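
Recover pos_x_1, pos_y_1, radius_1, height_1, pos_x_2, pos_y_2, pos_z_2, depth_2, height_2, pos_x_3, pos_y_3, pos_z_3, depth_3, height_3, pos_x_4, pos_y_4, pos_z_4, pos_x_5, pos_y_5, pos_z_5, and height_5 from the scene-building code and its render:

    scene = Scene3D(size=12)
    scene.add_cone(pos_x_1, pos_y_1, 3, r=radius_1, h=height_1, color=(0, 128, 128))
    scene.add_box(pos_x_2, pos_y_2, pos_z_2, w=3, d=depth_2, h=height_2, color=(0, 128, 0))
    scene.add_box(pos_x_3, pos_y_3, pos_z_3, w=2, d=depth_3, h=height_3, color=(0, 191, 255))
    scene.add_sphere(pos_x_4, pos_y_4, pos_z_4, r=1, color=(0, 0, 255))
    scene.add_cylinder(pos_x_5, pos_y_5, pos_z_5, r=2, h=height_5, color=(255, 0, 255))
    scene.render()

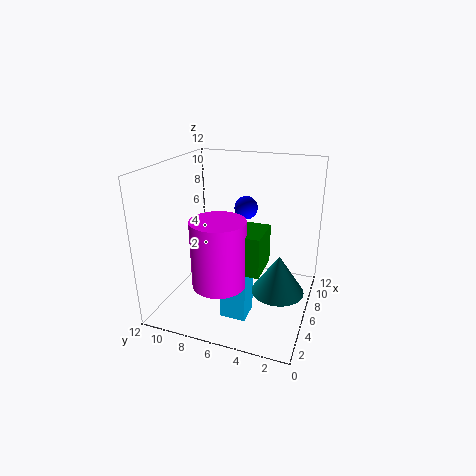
pos_x_1 = 4; pos_y_1 = 2; radius_1 = 2; height_1 = 3; pos_x_2 = 2; pos_y_2 = 3; pos_z_2 = 5; depth_2 = 4; height_2 = 3; pos_x_3 = 2; pos_y_3 = 4; pos_z_3 = 1; depth_3 = 2; height_3 = 4; pos_x_4 = 8; pos_y_4 = 6; pos_z_4 = 8; pos_x_5 = 2; pos_y_5 = 6; pos_z_5 = 4; height_5 = 5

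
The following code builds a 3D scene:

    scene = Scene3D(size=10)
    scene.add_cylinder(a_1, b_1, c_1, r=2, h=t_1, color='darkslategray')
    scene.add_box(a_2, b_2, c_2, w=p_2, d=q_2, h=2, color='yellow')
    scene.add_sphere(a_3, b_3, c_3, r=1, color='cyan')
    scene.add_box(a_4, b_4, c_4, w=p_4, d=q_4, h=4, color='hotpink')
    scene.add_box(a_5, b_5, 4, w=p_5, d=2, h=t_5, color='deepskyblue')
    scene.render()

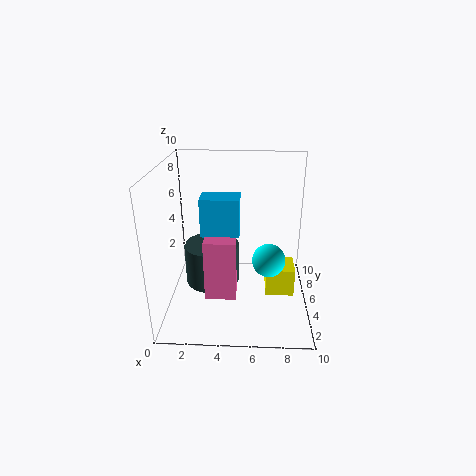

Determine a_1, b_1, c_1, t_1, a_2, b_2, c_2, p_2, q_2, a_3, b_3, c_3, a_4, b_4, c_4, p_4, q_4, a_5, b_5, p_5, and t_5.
a_1 = 3; b_1 = 6; c_1 = 1; t_1 = 3; a_2 = 7; b_2 = 4; c_2 = 1; p_2 = 2; q_2 = 2; a_3 = 7; b_3 = 2; c_3 = 5; a_4 = 3; b_4 = 2; c_4 = 2; p_4 = 2; q_4 = 1; a_5 = 2; b_5 = 7; p_5 = 3; t_5 = 3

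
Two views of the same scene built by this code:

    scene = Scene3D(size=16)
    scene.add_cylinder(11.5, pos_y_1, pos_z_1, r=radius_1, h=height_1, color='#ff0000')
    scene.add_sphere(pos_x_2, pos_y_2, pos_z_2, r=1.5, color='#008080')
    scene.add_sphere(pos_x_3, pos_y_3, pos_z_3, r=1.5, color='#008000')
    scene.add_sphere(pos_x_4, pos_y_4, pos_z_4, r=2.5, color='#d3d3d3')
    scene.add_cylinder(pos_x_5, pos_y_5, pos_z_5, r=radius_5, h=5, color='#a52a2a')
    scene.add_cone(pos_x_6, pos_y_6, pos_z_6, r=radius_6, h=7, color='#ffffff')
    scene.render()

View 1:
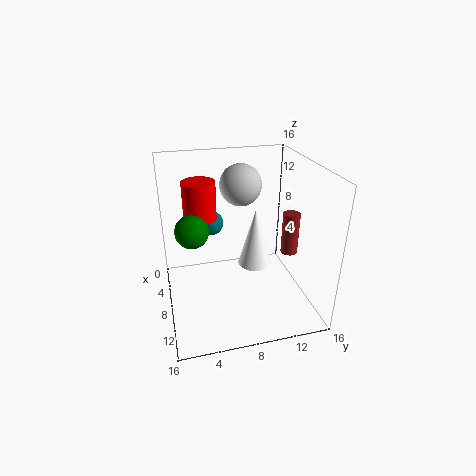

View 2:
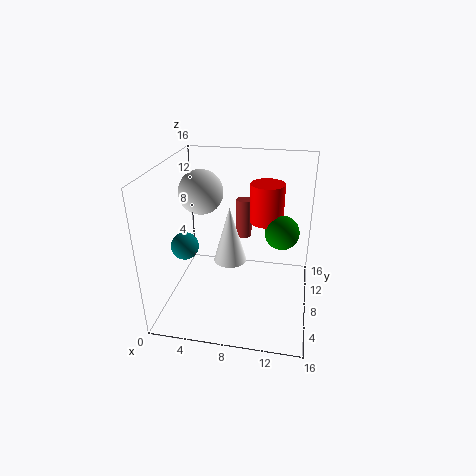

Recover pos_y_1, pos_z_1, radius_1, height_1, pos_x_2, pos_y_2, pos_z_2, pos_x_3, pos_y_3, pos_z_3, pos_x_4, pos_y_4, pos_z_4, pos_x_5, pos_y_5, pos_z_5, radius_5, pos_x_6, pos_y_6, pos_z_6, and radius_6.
pos_y_1 = 3.5
pos_z_1 = 12.5
radius_1 = 1.5
height_1 = 3.5
pos_x_2 = 2.5
pos_y_2 = 6
pos_z_2 = 7.5
pos_x_3 = 13
pos_y_3 = 2.5
pos_z_3 = 12
pos_x_4 = 3.5
pos_y_4 = 9.5
pos_z_4 = 12.5
pos_x_5 = 7.5
pos_y_5 = 14.5
pos_z_5 = 5
radius_5 = 1
pos_x_6 = 6.5
pos_y_6 = 10.5
pos_z_6 = 3.5
radius_6 = 2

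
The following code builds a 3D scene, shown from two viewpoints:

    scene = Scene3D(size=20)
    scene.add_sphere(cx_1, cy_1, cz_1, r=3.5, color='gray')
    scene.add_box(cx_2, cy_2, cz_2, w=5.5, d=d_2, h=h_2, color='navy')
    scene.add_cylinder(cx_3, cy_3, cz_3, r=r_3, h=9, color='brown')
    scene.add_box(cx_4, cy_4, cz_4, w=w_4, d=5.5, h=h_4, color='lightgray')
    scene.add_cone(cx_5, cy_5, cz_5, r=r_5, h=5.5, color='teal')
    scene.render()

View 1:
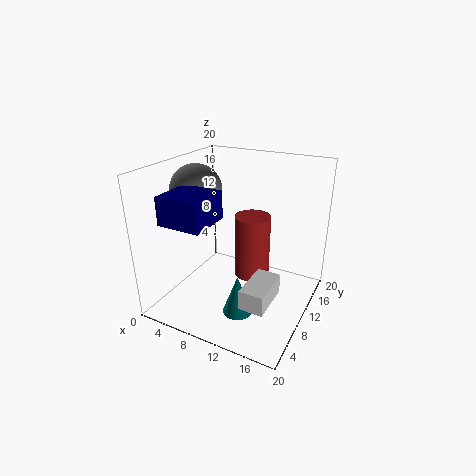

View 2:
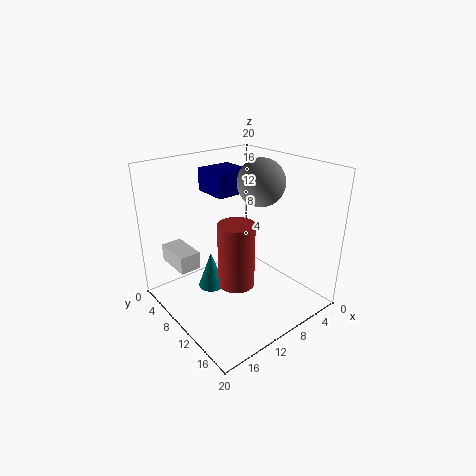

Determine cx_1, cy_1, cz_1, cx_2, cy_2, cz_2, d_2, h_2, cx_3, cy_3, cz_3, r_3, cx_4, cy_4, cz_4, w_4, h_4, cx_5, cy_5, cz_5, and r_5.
cx_1 = 4.5; cy_1 = 8.5; cz_1 = 16.5; cx_2 = 4.5; cy_2 = 0.5; cz_2 = 14.5; d_2 = 5.5; h_2 = 3.5; cx_3 = 11.5; cy_3 = 11.5; cz_3 = 4; r_3 = 2.5; cx_4 = 14.5; cy_4 = 1.5; cz_4 = 5.5; w_4 = 3; h_4 = 2.5; cx_5 = 12; cy_5 = 6; cz_5 = 1; r_5 = 2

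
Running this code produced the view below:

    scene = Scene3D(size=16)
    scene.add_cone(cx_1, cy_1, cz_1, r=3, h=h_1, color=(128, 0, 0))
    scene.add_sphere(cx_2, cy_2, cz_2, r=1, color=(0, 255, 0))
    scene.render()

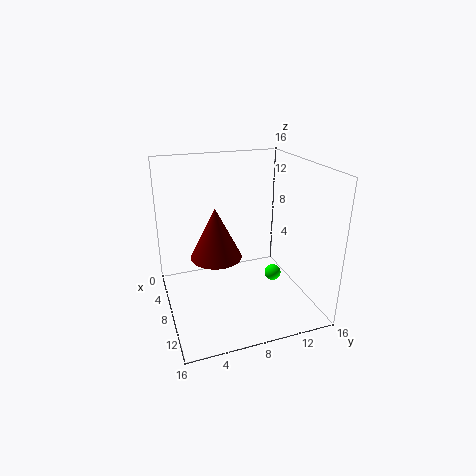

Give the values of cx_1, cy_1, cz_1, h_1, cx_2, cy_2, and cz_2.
cx_1 = 6
cy_1 = 6
cz_1 = 5
h_1 = 6
cx_2 = 7
cy_2 = 13
cz_2 = 2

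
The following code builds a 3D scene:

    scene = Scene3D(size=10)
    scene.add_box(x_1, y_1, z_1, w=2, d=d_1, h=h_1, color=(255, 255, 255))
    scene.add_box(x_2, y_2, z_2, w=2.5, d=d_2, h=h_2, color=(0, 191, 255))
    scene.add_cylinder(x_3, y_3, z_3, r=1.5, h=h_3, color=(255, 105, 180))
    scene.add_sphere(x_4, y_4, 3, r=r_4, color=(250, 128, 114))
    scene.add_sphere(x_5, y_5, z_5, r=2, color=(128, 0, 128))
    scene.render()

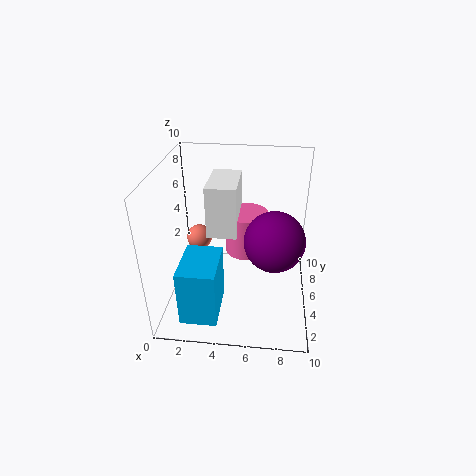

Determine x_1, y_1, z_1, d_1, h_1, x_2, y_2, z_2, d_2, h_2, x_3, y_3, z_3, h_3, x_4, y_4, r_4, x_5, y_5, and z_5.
x_1 = 3; y_1 = 4; z_1 = 5.5; d_1 = 3.5; h_1 = 3.5; x_2 = 1.5; y_2 = 1; z_2 = 0.5; d_2 = 3.5; h_2 = 4; x_3 = 5.5; y_3 = 6; z_3 = 3.5; h_3 = 3; x_4 = 1.5; y_4 = 8; r_4 = 1; x_5 = 7.5; y_5 = 4; z_5 = 5.5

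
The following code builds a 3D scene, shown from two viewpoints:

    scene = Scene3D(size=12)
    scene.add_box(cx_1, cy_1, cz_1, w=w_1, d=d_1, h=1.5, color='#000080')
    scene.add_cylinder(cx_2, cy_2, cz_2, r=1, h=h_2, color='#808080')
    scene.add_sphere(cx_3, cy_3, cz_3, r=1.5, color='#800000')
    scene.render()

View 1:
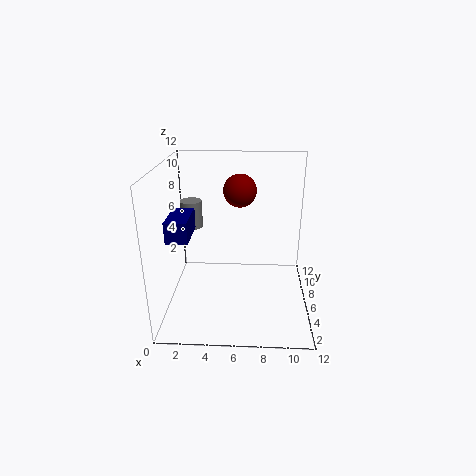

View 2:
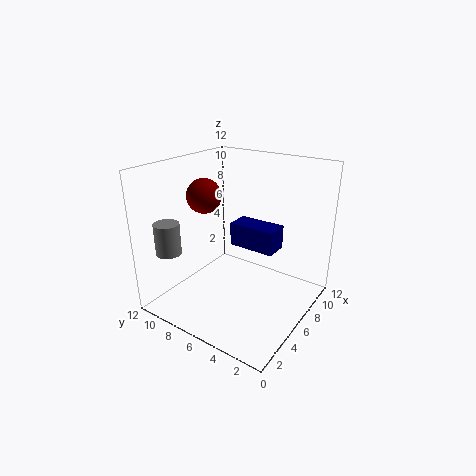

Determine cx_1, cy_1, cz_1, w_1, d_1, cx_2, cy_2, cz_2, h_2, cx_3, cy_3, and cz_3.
cx_1 = 1.5, cy_1 = 0.5, cz_1 = 8, w_1 = 1.5, d_1 = 3, cx_2 = 1.5, cy_2 = 9.5, cz_2 = 5.5, h_2 = 2.5, cx_3 = 6, cy_3 = 9.5, cz_3 = 9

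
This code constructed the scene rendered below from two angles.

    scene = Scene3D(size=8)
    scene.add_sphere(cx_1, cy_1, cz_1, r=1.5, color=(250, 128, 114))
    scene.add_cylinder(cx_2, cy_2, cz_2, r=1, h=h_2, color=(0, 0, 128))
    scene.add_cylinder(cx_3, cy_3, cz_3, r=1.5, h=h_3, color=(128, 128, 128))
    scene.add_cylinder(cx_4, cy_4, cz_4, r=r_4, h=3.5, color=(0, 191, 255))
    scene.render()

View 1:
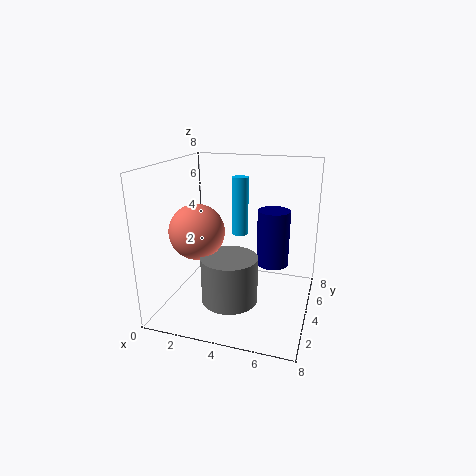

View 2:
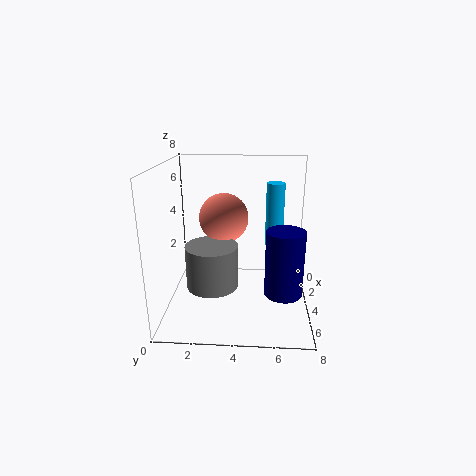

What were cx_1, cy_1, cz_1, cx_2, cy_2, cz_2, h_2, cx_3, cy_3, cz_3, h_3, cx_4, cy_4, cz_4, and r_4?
cx_1 = 2
cy_1 = 3
cz_1 = 4.5
cx_2 = 5.5
cy_2 = 6.5
cz_2 = 1.5
h_2 = 3.5
cx_3 = 4
cy_3 = 2.5
cz_3 = 1
h_3 = 2.5
cx_4 = 3.5
cy_4 = 6
cz_4 = 3.5
r_4 = 0.5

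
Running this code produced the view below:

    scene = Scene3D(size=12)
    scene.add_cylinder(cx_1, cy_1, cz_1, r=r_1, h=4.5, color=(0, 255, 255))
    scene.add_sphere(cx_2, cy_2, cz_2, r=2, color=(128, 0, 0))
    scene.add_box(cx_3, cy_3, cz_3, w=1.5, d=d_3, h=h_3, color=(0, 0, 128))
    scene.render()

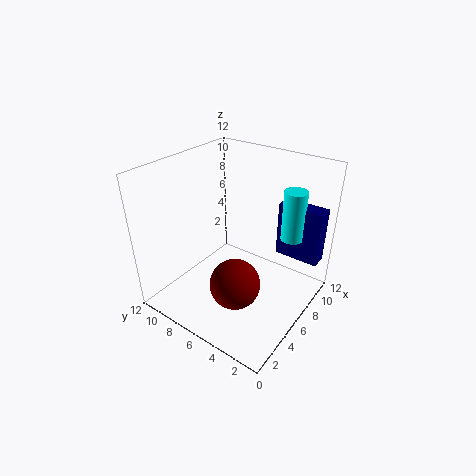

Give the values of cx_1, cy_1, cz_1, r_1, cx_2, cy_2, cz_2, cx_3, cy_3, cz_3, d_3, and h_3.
cx_1 = 10; cy_1 = 3; cz_1 = 5; r_1 = 1; cx_2 = 3.5; cy_2 = 4.5; cz_2 = 3.5; cx_3 = 10; cy_3 = 0.5; cz_3 = 3; d_3 = 4; h_3 = 5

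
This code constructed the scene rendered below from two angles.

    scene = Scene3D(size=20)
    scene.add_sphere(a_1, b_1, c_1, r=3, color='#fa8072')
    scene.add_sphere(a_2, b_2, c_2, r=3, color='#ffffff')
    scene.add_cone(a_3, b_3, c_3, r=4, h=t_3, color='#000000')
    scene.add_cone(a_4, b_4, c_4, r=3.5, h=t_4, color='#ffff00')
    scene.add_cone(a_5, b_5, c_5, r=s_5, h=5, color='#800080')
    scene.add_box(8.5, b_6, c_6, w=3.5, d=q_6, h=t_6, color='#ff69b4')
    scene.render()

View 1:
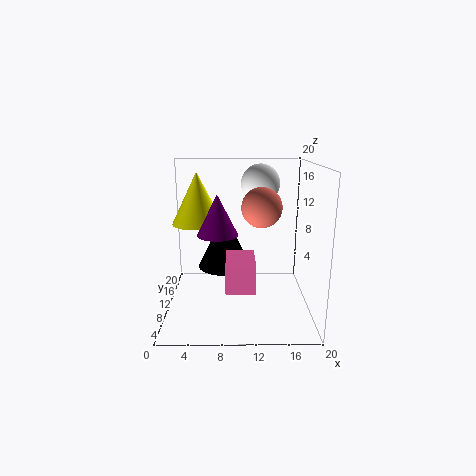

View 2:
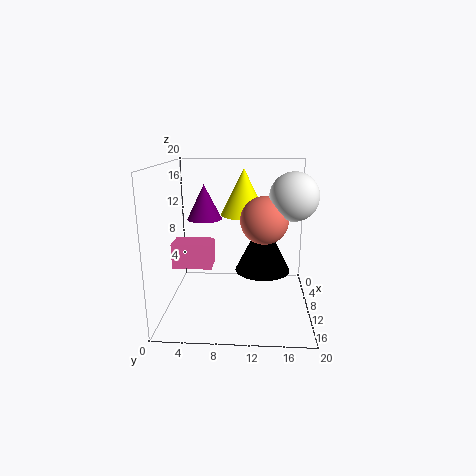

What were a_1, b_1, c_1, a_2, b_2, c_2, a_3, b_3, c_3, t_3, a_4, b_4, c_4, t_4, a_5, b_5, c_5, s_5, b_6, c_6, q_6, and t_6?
a_1 = 13.5; b_1 = 13.5; c_1 = 13.5; a_2 = 13.5; b_2 = 17; c_2 = 16.5; a_3 = 8; b_3 = 13.5; c_3 = 4.5; t_3 = 8; a_4 = 4.5; b_4 = 10.5; c_4 = 12; t_4 = 7; a_5 = 7.5; b_5 = 5; c_5 = 12; s_5 = 2.5; b_6 = 1; c_6 = 6; q_6 = 5.5; t_6 = 3.5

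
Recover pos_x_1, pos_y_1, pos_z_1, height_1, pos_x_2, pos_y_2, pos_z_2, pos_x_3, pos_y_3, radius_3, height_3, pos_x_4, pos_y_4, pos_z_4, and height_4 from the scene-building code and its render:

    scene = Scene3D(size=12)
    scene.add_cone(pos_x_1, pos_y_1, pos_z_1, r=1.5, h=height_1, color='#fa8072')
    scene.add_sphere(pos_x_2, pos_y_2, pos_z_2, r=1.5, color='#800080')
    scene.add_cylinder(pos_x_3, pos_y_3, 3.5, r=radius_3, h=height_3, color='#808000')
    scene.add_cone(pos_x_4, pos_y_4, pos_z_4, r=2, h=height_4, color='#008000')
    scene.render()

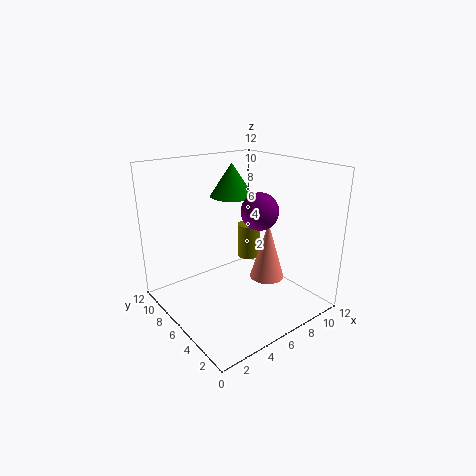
pos_x_1 = 8.5
pos_y_1 = 5
pos_z_1 = 2
height_1 = 5
pos_x_2 = 7
pos_y_2 = 4.5
pos_z_2 = 8.5
pos_x_3 = 8
pos_y_3 = 7
radius_3 = 1
height_3 = 3
pos_x_4 = 8
pos_y_4 = 9.5
pos_z_4 = 8.5
height_4 = 3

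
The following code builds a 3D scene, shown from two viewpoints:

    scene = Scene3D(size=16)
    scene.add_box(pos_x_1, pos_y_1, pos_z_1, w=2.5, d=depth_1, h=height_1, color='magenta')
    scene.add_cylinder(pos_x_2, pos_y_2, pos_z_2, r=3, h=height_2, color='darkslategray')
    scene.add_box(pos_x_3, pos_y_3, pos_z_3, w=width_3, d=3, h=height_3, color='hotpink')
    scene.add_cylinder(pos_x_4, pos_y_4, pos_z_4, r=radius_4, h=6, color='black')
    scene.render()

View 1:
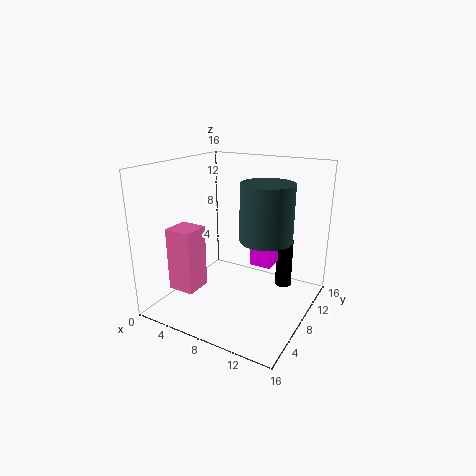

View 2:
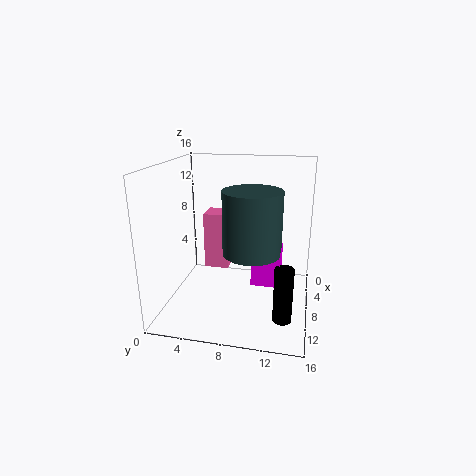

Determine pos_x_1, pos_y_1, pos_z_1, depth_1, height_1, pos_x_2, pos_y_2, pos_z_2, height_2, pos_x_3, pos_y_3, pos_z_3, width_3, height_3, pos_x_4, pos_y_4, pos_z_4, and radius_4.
pos_x_1 = 8.5, pos_y_1 = 10, pos_z_1 = 4, depth_1 = 3, height_1 = 4, pos_x_2 = 10.5, pos_y_2 = 10, pos_z_2 = 7.5, height_2 = 6.5, pos_x_3 = 2, pos_y_3 = 3, pos_z_3 = 2.5, width_3 = 3, height_3 = 7, pos_x_4 = 11.5, pos_y_4 = 13.5, pos_z_4 = 0.5, radius_4 = 1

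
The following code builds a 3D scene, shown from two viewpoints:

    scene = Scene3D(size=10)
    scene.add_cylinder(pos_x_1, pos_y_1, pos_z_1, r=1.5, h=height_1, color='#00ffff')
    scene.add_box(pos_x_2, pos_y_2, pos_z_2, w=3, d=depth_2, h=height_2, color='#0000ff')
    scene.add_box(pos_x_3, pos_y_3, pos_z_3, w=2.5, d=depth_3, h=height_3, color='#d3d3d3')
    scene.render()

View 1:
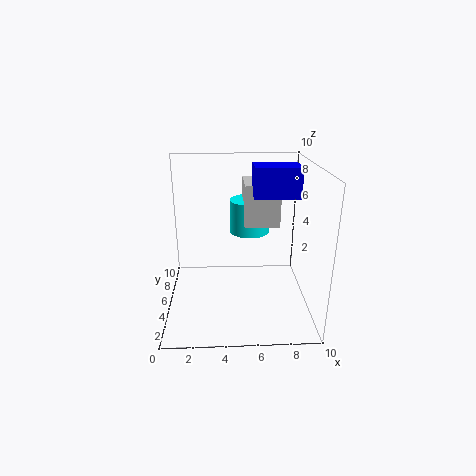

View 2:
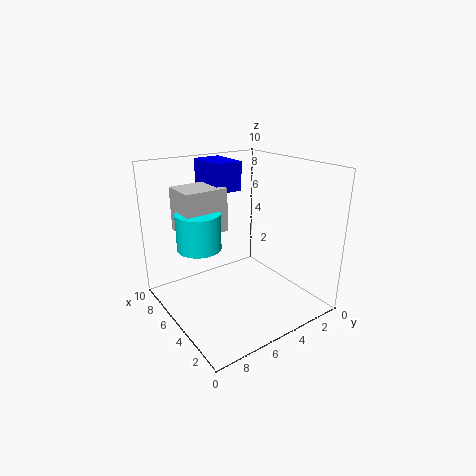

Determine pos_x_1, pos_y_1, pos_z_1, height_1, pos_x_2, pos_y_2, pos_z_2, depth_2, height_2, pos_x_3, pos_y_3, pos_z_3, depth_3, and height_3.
pos_x_1 = 6, pos_y_1 = 7.5, pos_z_1 = 4.5, height_1 = 2.5, pos_x_2 = 6, pos_y_2 = 4, pos_z_2 = 8, depth_2 = 2, height_2 = 2, pos_x_3 = 5.5, pos_y_3 = 5.5, pos_z_3 = 5.5, depth_3 = 3, height_3 = 3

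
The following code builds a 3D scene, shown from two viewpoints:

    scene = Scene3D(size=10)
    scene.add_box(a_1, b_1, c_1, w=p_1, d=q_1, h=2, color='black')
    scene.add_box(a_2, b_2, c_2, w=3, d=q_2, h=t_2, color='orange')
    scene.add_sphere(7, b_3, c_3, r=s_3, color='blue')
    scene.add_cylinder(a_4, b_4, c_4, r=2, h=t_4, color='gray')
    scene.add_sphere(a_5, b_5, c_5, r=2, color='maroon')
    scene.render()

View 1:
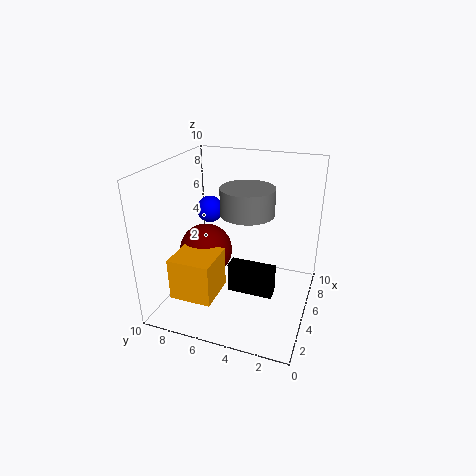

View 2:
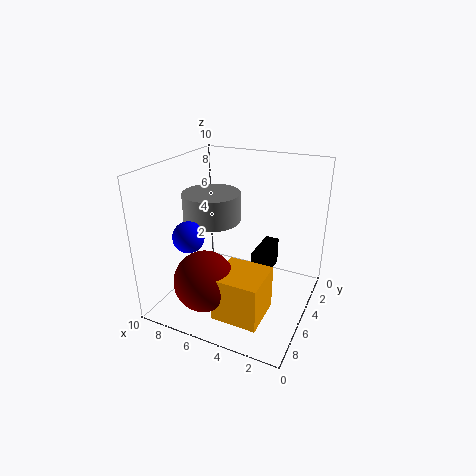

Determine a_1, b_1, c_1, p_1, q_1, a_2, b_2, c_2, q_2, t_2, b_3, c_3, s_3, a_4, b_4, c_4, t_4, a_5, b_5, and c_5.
a_1 = 3, b_1 = 2, c_1 = 2, p_1 = 1, q_1 = 3, a_2 = 2, b_2 = 6, c_2 = 1, q_2 = 3, t_2 = 3, b_3 = 8, c_3 = 6, s_3 = 1, a_4 = 7, b_4 = 5, c_4 = 6, t_4 = 2, a_5 = 6, b_5 = 8, c_5 = 3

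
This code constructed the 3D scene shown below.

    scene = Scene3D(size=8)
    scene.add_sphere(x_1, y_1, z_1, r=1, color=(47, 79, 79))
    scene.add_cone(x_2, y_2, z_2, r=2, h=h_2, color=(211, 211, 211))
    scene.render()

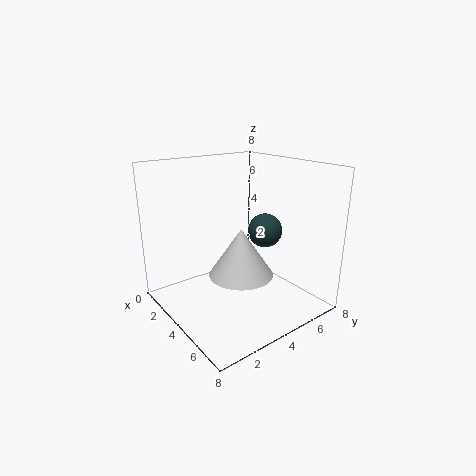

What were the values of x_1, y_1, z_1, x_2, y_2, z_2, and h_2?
x_1 = 4; y_1 = 6; z_1 = 4; x_2 = 3; y_2 = 5; z_2 = 1; h_2 = 3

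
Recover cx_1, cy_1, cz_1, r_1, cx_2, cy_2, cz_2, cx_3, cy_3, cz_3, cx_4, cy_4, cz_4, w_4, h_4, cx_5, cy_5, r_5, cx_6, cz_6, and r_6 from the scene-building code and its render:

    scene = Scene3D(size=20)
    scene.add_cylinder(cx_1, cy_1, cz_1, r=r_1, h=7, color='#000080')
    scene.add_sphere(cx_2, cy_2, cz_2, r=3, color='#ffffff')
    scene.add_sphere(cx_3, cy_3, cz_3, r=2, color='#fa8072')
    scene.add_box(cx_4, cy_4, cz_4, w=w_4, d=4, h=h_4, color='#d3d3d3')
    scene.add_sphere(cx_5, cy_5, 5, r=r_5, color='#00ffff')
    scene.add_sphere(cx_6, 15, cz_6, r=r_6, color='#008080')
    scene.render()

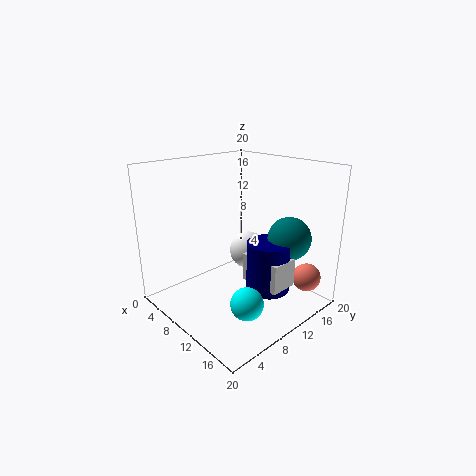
cx_1 = 14
cy_1 = 12
cz_1 = 3
r_1 = 3
cx_2 = 6
cy_2 = 16
cz_2 = 5
cx_3 = 17
cy_3 = 17
cz_3 = 4
cx_4 = 11
cy_4 = 10
cz_4 = 4
w_4 = 6
h_4 = 4
cx_5 = 17
cy_5 = 5
r_5 = 2
cx_6 = 15
cz_6 = 10
r_6 = 3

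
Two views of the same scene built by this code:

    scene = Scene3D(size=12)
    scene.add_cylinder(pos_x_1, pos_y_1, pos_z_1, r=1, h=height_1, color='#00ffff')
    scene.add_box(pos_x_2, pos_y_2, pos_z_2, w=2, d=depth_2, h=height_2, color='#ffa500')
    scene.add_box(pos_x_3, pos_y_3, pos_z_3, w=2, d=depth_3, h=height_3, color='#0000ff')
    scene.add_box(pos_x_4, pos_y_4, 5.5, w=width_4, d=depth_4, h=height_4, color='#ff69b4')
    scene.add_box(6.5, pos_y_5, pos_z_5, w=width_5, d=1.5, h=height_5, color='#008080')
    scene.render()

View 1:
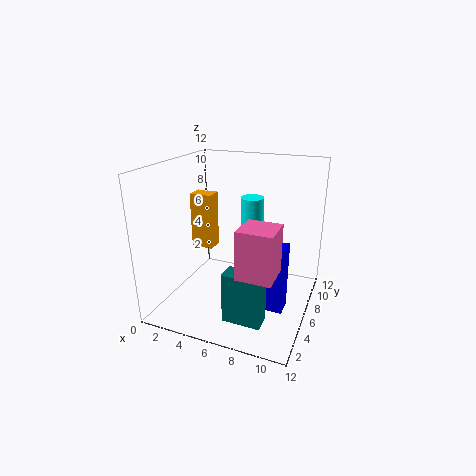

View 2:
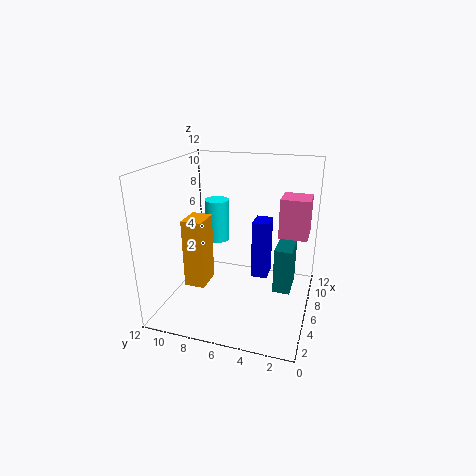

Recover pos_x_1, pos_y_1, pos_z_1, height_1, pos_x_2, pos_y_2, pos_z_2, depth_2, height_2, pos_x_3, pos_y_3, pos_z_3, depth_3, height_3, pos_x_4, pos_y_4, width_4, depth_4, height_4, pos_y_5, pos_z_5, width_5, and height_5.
pos_x_1 = 6.5, pos_y_1 = 8, pos_z_1 = 5.5, height_1 = 3.5, pos_x_2 = 1, pos_y_2 = 7, pos_z_2 = 4, depth_2 = 1.5, height_2 = 5, pos_x_3 = 8.5, pos_y_3 = 4, pos_z_3 = 1, depth_3 = 1.5, height_3 = 5.5, pos_x_4 = 8, pos_y_4 = 0.5, width_4 = 2.5, depth_4 = 2.5, height_4 = 3.5, pos_y_5 = 1.5, pos_z_5 = 1, width_5 = 3, height_5 = 4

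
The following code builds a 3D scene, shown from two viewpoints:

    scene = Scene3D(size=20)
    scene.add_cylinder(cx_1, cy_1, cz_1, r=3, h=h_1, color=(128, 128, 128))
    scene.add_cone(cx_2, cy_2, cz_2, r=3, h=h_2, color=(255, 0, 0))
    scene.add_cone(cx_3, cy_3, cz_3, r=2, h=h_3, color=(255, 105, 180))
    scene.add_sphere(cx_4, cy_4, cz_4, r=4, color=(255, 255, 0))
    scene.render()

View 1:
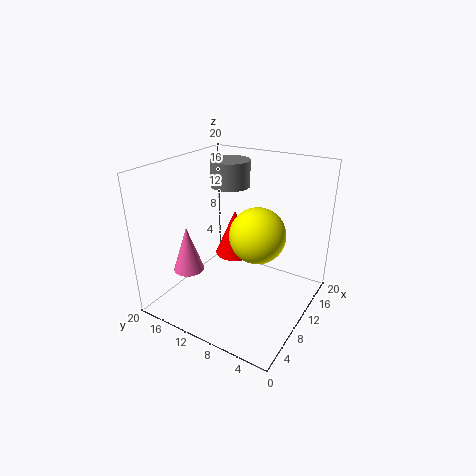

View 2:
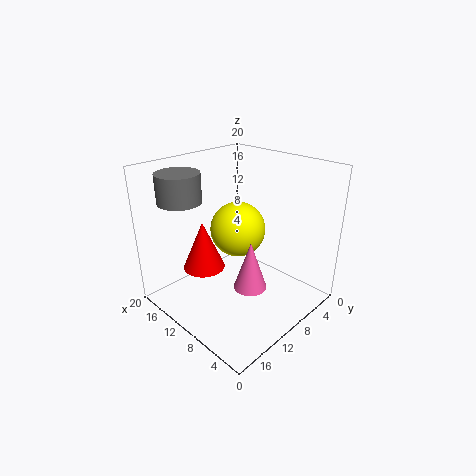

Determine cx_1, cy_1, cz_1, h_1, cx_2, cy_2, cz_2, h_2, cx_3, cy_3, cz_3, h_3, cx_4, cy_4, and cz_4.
cx_1 = 16, cy_1 = 15, cz_1 = 15, h_1 = 4, cx_2 = 14, cy_2 = 13, cz_2 = 5, h_2 = 7, cx_3 = 4, cy_3 = 14, cz_3 = 7, h_3 = 6, cx_4 = 12, cy_4 = 8, cz_4 = 10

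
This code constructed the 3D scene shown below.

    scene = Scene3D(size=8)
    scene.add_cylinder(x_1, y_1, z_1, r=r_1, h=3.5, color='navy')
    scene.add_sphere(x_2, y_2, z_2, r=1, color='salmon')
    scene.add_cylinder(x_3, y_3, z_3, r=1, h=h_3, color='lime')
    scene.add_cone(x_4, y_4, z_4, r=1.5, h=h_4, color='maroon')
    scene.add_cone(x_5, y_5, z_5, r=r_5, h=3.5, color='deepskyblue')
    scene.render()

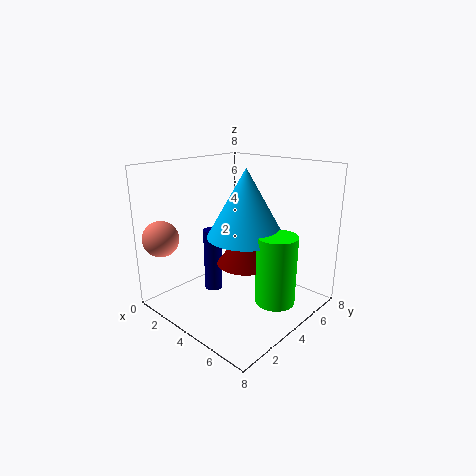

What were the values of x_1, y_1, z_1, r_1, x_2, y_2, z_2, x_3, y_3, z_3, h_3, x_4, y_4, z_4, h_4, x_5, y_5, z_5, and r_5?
x_1 = 3; y_1 = 3; z_1 = 1; r_1 = 0.5; x_2 = 1; y_2 = 1; z_2 = 4; x_3 = 7; y_3 = 3.5; z_3 = 1.5; h_3 = 3.5; x_4 = 5; y_4 = 3.5; z_4 = 3; h_4 = 2; x_5 = 5; y_5 = 3.5; z_5 = 4.5; r_5 = 2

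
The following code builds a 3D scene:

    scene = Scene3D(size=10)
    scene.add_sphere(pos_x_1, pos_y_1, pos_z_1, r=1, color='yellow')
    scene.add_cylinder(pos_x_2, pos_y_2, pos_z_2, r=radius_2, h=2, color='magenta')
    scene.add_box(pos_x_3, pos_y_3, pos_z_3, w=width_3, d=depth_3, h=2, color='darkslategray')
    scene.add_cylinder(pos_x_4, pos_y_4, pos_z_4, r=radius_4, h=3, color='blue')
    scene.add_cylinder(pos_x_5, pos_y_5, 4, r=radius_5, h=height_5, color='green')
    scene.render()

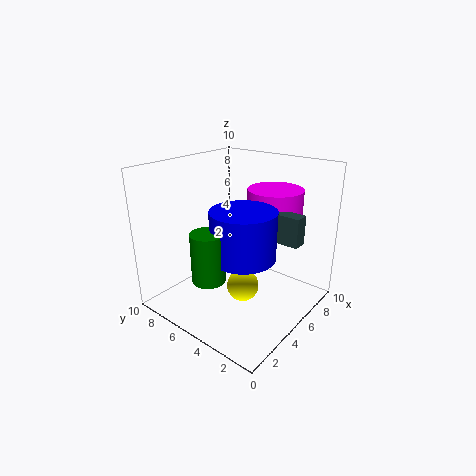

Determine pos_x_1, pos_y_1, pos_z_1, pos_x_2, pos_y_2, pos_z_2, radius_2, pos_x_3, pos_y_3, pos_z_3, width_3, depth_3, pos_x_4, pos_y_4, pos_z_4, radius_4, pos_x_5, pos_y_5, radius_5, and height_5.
pos_x_1 = 3; pos_y_1 = 3; pos_z_1 = 3; pos_x_2 = 8; pos_y_2 = 4; pos_z_2 = 6; radius_2 = 2; pos_x_3 = 6; pos_y_3 = 1; pos_z_3 = 5; width_3 = 1; depth_3 = 3; pos_x_4 = 3; pos_y_4 = 3; pos_z_4 = 5; radius_4 = 2; pos_x_5 = 1; pos_y_5 = 4; radius_5 = 1; height_5 = 3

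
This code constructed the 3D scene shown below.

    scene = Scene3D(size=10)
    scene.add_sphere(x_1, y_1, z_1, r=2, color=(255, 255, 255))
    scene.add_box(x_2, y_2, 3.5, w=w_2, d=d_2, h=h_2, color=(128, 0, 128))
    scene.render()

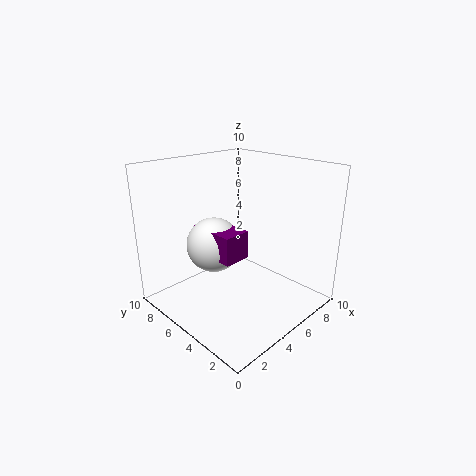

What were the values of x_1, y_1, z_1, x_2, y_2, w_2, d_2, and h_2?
x_1 = 4.5
y_1 = 7
z_1 = 4
x_2 = 3.5
y_2 = 4.5
w_2 = 2
d_2 = 3.5
h_2 = 2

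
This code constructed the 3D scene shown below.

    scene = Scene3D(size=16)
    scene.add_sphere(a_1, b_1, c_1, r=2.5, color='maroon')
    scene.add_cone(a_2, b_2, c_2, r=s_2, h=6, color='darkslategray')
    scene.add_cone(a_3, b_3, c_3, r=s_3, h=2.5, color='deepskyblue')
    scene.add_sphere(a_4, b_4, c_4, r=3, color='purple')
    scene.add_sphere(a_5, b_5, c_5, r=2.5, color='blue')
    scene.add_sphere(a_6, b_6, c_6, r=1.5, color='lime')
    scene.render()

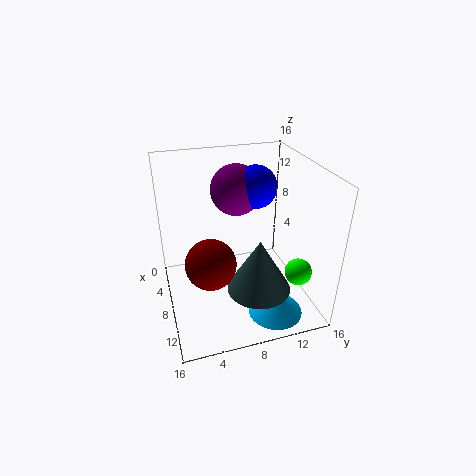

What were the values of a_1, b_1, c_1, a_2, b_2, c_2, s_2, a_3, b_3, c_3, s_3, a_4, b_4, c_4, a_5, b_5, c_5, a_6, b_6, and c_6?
a_1 = 12
b_1 = 4
c_1 = 8
a_2 = 11
b_2 = 9.5
c_2 = 3
s_2 = 3.5
a_3 = 12.5
b_3 = 11
c_3 = 0.5
s_3 = 3
a_4 = 4
b_4 = 9
c_4 = 12
a_5 = 5
b_5 = 11
c_5 = 12.5
a_6 = 11.5
b_6 = 14
c_6 = 4.5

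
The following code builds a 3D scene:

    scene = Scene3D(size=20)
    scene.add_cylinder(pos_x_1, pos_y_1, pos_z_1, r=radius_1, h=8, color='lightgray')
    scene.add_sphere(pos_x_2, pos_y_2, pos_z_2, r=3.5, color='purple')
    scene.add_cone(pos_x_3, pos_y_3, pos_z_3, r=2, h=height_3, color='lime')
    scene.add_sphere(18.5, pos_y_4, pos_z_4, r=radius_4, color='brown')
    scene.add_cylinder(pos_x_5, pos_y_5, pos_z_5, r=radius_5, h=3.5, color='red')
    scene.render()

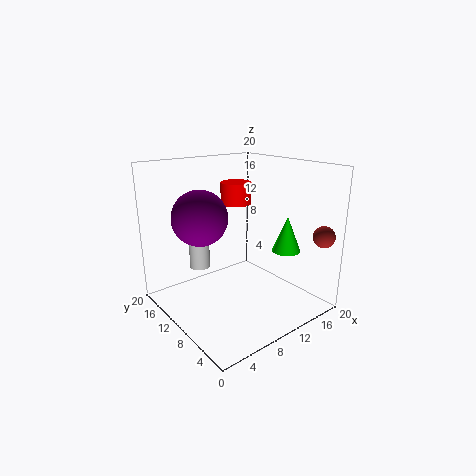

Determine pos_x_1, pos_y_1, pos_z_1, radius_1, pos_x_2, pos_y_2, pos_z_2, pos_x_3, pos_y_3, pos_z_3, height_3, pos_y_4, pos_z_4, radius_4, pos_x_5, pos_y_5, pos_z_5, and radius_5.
pos_x_1 = 7, pos_y_1 = 15.5, pos_z_1 = 4.5, radius_1 = 1.5, pos_x_2 = 4, pos_y_2 = 10, pos_z_2 = 14, pos_x_3 = 15.5, pos_y_3 = 6, pos_z_3 = 8, height_3 = 5, pos_y_4 = 2, pos_z_4 = 10.5, radius_4 = 1.5, pos_x_5 = 15.5, pos_y_5 = 17.5, pos_z_5 = 12.5, radius_5 = 2.5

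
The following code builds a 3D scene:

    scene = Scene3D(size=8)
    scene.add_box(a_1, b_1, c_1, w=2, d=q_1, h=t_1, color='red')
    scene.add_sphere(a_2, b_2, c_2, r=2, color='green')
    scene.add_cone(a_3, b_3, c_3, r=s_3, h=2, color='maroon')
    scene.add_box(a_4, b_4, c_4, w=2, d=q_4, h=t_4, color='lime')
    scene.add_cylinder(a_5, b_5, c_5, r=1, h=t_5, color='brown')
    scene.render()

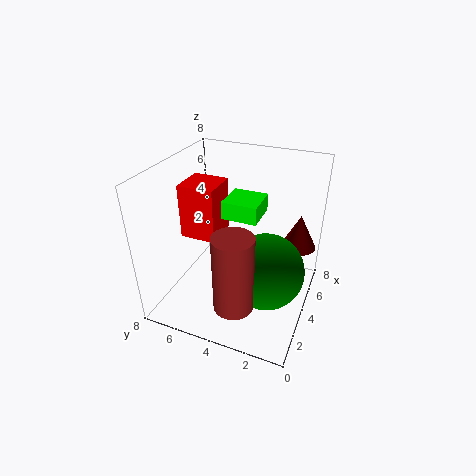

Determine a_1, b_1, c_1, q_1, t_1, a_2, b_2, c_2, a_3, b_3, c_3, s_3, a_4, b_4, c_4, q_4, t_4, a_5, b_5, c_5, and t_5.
a_1 = 3, b_1 = 5, c_1 = 4, q_1 = 2, t_1 = 3, a_2 = 3, b_2 = 2, c_2 = 3, a_3 = 6, b_3 = 1, c_3 = 3, s_3 = 1, a_4 = 4, b_4 = 3, c_4 = 5, q_4 = 2, t_4 = 1, a_5 = 1, b_5 = 3, c_5 = 2, t_5 = 4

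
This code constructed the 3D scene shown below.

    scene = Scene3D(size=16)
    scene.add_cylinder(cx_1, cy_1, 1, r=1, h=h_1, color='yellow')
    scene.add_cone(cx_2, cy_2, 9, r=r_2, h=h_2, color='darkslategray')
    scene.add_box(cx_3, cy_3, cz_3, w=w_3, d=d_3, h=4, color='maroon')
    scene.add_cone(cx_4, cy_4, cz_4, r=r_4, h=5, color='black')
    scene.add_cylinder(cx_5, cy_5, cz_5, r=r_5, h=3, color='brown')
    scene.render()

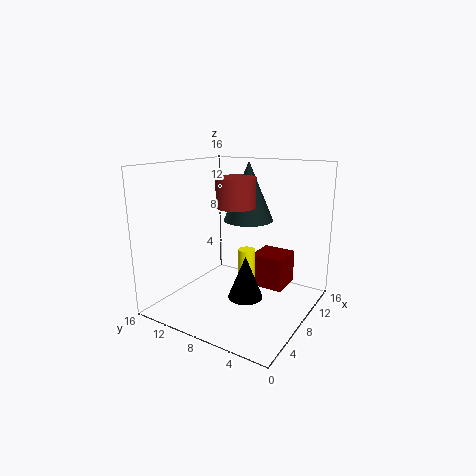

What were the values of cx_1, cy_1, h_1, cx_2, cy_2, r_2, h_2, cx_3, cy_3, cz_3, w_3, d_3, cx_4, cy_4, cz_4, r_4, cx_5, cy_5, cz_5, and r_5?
cx_1 = 10, cy_1 = 8, h_1 = 5, cx_2 = 12, cy_2 = 9, r_2 = 3, h_2 = 7, cx_3 = 11, cy_3 = 4, cz_3 = 1, w_3 = 4, d_3 = 4, cx_4 = 8, cy_4 = 7, cz_4 = 1, r_4 = 2, cx_5 = 6, cy_5 = 7, cz_5 = 12, r_5 = 2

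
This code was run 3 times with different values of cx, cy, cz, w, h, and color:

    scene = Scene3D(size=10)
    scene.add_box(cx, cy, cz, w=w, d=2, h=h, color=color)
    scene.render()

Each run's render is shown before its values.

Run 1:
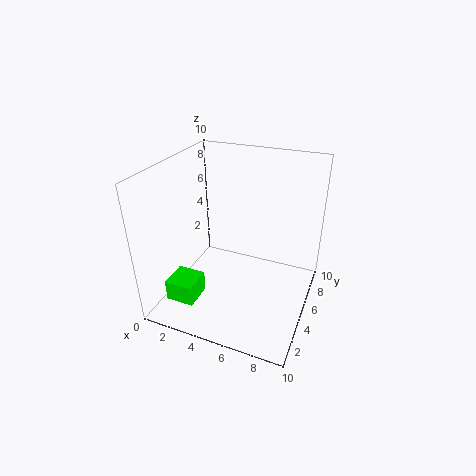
cx = 1
cy = 1.5
cz = 1
w = 2
h = 1.5
color = 'lime'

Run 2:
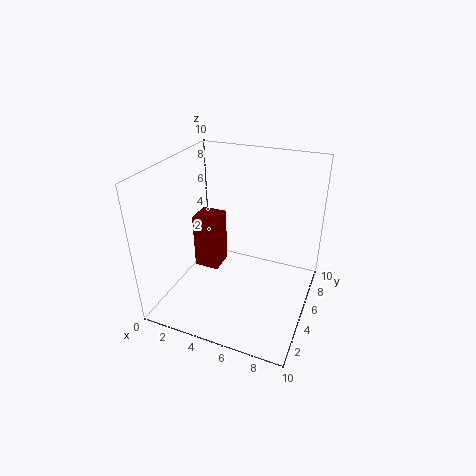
cx = 0.5
cy = 6.5
cz = 0.5
w = 2
h = 4.5
color = 'maroon'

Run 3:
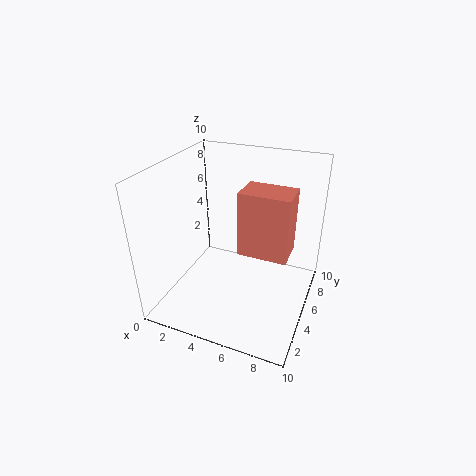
cx = 6
cy = 2.5
cz = 5.5
w = 3
h = 4
color = 'salmon'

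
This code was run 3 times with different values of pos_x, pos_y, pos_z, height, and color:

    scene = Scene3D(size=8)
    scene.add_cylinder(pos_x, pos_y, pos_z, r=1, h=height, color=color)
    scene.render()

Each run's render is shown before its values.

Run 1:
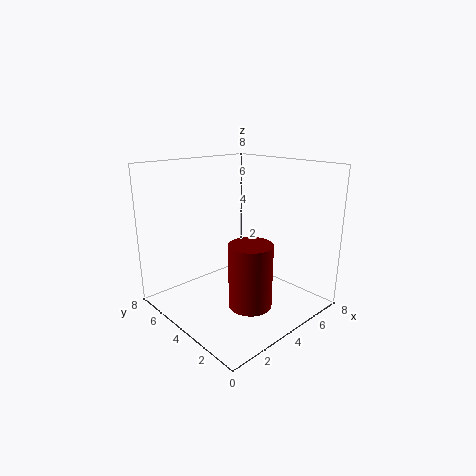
pos_x = 2, pos_y = 1, pos_z = 2, height = 3, color = 'maroon'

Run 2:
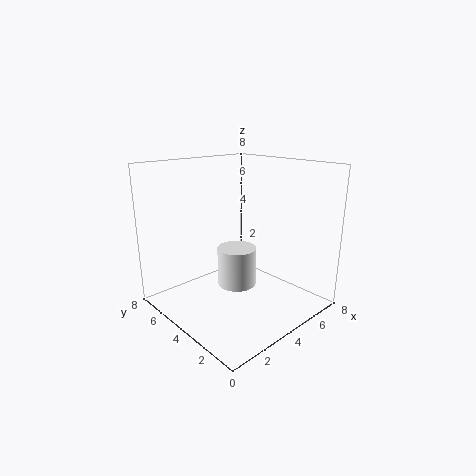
pos_x = 3, pos_y = 3, pos_z = 2, height = 2, color = 'white'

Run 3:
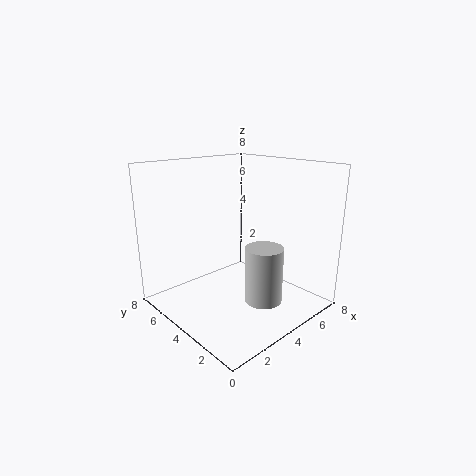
pos_x = 4, pos_y = 2, pos_z = 1, height = 3, color = 'lightgray'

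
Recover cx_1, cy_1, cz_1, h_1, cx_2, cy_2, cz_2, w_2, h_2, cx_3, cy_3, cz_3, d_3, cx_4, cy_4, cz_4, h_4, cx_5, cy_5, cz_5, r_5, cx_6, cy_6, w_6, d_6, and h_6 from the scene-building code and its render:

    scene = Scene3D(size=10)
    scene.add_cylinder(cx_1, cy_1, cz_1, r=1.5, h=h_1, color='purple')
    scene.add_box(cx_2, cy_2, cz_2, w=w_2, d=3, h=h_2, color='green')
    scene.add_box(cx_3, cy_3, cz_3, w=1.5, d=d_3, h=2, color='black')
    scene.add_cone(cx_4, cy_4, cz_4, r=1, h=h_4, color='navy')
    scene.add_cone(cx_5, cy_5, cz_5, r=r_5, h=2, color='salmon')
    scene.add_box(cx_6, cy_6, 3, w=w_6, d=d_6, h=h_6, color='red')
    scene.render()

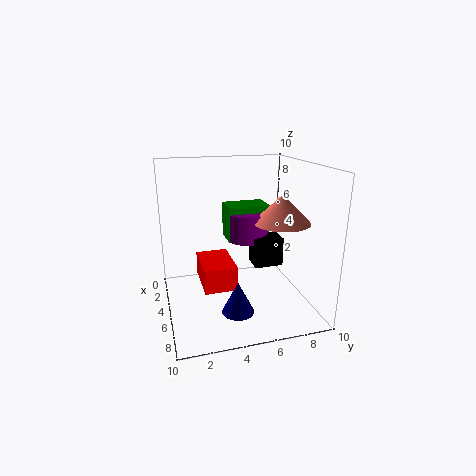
cx_1 = 4; cy_1 = 6; cz_1 = 4.5; h_1 = 2; cx_2 = 2.5; cy_2 = 4.5; cz_2 = 4.5; w_2 = 2; h_2 = 2.5; cx_3 = 4.5; cy_3 = 6; cz_3 = 3; d_3 = 2; cx_4 = 8.5; cy_4 = 4; cz_4 = 1.5; h_4 = 2; cx_5 = 5.5; cy_5 = 8; cz_5 = 6; r_5 = 2; cx_6 = 5.5; cy_6 = 2; w_6 = 3; d_6 = 2; h_6 = 1.5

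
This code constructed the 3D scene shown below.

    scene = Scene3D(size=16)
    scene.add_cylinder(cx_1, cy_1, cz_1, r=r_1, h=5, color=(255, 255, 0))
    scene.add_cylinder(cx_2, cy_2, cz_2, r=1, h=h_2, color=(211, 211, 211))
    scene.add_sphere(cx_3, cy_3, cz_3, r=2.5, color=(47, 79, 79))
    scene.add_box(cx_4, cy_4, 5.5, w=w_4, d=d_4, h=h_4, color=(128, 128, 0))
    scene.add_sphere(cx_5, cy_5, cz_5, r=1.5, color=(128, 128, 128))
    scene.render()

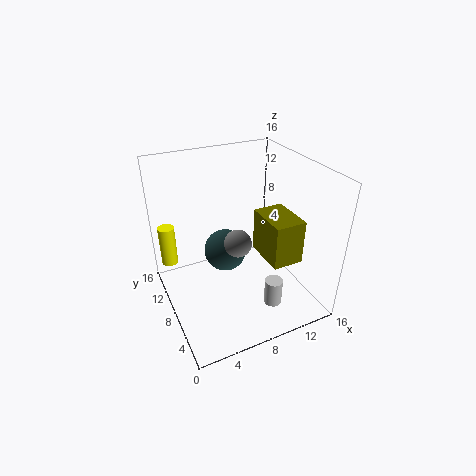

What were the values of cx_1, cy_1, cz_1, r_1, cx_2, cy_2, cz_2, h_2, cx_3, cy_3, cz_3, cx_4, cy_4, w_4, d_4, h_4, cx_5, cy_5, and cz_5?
cx_1 = 1.5; cy_1 = 14.5; cz_1 = 2.5; r_1 = 1; cx_2 = 10.5; cy_2 = 4; cz_2 = 1; h_2 = 3; cx_3 = 7.5; cy_3 = 10.5; cz_3 = 5; cx_4 = 10.5; cy_4 = 4; w_4 = 3.5; d_4 = 5; h_4 = 5; cx_5 = 7.5; cy_5 = 7; cz_5 = 8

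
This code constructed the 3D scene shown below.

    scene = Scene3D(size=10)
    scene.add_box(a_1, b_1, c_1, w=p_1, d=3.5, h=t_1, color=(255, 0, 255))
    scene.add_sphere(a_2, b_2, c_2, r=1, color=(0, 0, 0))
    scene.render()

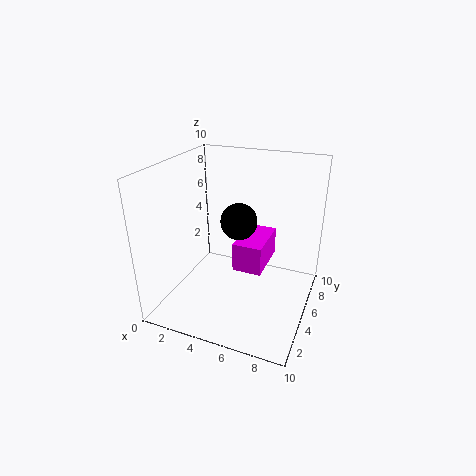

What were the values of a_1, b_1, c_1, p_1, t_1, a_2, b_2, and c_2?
a_1 = 5; b_1 = 4; c_1 = 3; p_1 = 2; t_1 = 2; a_2 = 6.5; b_2 = 1.5; c_2 = 8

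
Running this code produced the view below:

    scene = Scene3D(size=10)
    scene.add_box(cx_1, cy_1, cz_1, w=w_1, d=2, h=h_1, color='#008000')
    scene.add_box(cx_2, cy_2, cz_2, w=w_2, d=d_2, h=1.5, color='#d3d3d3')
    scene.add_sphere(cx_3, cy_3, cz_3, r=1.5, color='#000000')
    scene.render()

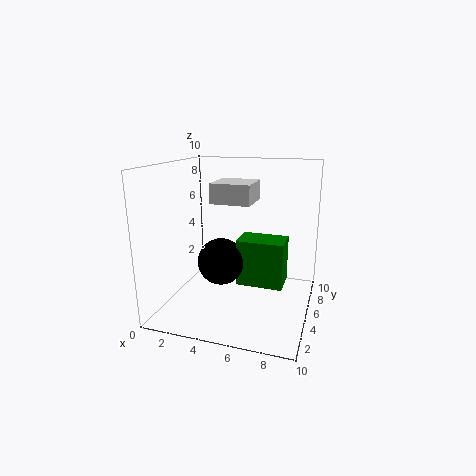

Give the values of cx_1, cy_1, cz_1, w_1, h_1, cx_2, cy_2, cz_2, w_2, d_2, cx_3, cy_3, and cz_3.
cx_1 = 5.5; cy_1 = 3; cz_1 = 2.5; w_1 = 3; h_1 = 3; cx_2 = 2.5; cy_2 = 6; cz_2 = 7; w_2 = 3; d_2 = 3; cx_3 = 4.5; cy_3 = 3; cz_3 = 4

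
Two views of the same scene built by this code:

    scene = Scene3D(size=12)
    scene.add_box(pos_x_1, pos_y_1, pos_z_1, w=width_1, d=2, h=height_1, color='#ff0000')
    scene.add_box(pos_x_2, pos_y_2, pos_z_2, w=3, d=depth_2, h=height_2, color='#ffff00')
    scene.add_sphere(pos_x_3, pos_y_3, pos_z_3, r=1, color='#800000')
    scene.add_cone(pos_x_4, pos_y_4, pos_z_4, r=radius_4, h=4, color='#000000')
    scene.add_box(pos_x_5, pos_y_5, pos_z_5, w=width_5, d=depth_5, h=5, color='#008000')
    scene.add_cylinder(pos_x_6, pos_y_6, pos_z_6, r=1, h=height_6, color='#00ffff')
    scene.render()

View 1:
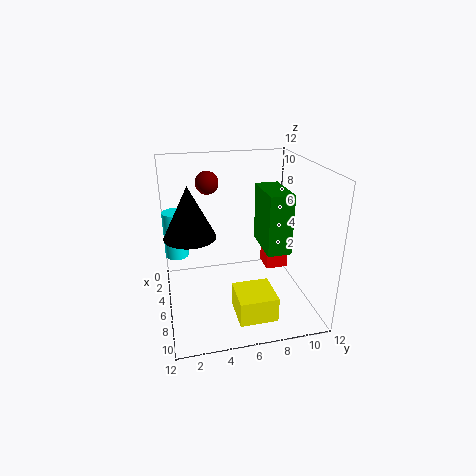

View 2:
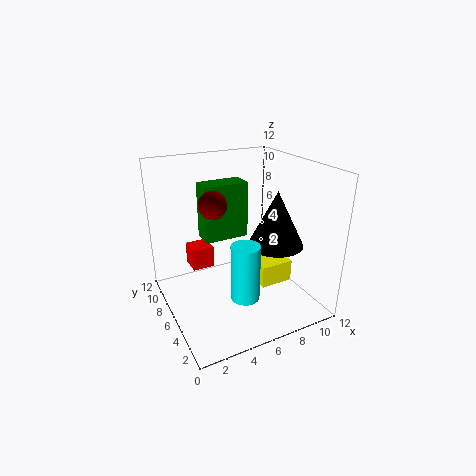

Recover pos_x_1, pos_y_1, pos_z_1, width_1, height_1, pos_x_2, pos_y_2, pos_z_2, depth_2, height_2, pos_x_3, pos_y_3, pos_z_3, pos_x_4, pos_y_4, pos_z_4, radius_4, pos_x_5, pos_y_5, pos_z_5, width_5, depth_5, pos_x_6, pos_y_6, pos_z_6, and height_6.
pos_x_1 = 3; pos_y_1 = 9; pos_z_1 = 2; width_1 = 2; height_1 = 2; pos_x_2 = 8; pos_y_2 = 5; pos_z_2 = 1; depth_2 = 3; height_2 = 2; pos_x_3 = 3; pos_y_3 = 4; pos_z_3 = 10; pos_x_4 = 7; pos_y_4 = 2; pos_z_4 = 7; radius_4 = 2; pos_x_5 = 4; pos_y_5 = 8; pos_z_5 = 5; width_5 = 4; depth_5 = 2; pos_x_6 = 4; pos_y_6 = 1; pos_z_6 = 4; height_6 = 4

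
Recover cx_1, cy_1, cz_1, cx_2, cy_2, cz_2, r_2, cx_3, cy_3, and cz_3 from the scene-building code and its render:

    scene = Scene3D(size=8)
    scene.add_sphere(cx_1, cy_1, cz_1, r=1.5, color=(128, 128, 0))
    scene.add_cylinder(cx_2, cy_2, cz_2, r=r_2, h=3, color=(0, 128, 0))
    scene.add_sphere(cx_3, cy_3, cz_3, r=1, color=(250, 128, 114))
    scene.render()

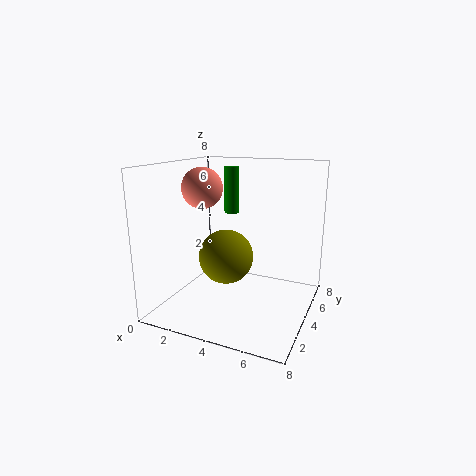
cx_1 = 3.5, cy_1 = 3.5, cz_1 = 3, cx_2 = 2, cy_2 = 7.5, cz_2 = 4.5, r_2 = 0.5, cx_3 = 3, cy_3 = 2, cz_3 = 7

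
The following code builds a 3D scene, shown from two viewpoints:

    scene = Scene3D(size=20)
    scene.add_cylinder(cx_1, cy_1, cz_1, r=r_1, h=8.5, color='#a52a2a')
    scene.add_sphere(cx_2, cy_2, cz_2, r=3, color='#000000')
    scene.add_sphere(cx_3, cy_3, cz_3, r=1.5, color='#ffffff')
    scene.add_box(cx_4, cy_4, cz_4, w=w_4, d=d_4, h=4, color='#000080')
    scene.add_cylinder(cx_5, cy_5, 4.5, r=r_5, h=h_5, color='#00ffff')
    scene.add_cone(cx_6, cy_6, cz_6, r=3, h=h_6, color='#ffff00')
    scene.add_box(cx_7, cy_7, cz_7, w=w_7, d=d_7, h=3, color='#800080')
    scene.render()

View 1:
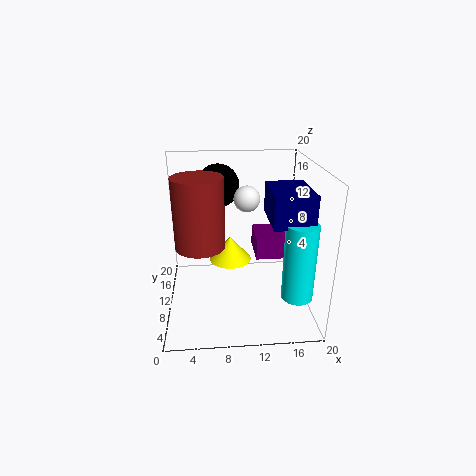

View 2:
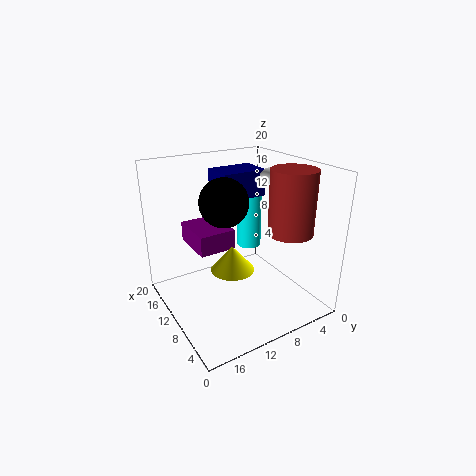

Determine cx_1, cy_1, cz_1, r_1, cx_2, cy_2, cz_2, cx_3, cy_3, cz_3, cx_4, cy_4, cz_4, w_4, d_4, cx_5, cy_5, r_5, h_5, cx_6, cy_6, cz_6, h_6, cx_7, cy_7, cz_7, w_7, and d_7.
cx_1 = 5, cy_1 = 5, cz_1 = 11.5, r_1 = 3, cx_2 = 7.5, cy_2 = 13.5, cz_2 = 16.5, cx_3 = 10.5, cy_3 = 4.5, cz_3 = 17.5, cx_4 = 13.5, cy_4 = 3, cz_4 = 14, w_4 = 5, d_4 = 7, cx_5 = 17, cy_5 = 3.5, r_5 = 2, h_5 = 10, cx_6 = 9, cy_6 = 11.5, cz_6 = 6, h_6 = 3.5, cx_7 = 12.5, cy_7 = 9, cz_7 = 7, w_7 = 7, d_7 = 5.5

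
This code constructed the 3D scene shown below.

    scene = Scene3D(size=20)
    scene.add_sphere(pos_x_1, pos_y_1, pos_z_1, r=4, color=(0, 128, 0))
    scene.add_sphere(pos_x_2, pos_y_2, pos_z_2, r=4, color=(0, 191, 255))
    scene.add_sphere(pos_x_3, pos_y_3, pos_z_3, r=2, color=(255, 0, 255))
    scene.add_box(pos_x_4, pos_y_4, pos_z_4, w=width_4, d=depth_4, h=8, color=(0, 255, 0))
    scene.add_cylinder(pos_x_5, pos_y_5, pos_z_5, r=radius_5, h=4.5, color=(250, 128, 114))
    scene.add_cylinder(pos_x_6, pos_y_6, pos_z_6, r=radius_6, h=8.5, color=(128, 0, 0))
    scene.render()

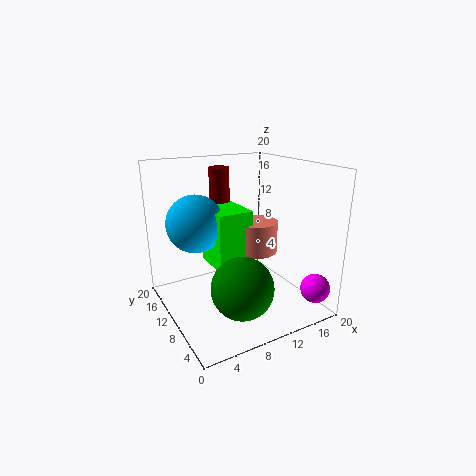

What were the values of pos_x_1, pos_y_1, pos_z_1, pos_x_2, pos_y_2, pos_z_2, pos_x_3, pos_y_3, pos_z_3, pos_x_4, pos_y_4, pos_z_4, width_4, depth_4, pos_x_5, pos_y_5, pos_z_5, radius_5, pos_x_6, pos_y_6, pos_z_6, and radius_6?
pos_x_1 = 7.5, pos_y_1 = 4.5, pos_z_1 = 5.5, pos_x_2 = 5, pos_y_2 = 13, pos_z_2 = 12, pos_x_3 = 18, pos_y_3 = 2.5, pos_z_3 = 3.5, pos_x_4 = 6.5, pos_y_4 = 8.5, pos_z_4 = 6, width_4 = 5, depth_4 = 6, pos_x_5 = 13, pos_y_5 = 10, pos_z_5 = 7.5, radius_5 = 3, pos_x_6 = 10, pos_y_6 = 15.5, pos_z_6 = 10.5, radius_6 = 1.5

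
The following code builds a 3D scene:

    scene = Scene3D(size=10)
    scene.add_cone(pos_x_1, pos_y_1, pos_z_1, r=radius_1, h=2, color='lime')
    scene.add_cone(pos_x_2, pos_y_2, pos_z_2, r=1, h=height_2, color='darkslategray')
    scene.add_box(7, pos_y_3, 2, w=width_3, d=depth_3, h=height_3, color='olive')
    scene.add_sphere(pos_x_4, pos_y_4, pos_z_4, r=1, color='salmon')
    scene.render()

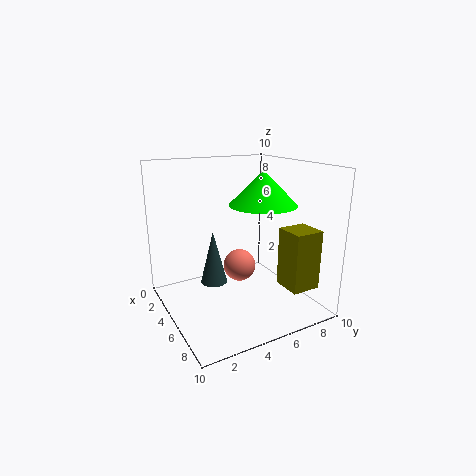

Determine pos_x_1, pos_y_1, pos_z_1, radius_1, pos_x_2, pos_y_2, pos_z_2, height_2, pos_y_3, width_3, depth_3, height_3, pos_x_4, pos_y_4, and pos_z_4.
pos_x_1 = 8
pos_y_1 = 5
pos_z_1 = 8
radius_1 = 2
pos_x_2 = 3
pos_y_2 = 4
pos_z_2 = 1
height_2 = 4
pos_y_3 = 7
width_3 = 2
depth_3 = 2
height_3 = 4
pos_x_4 = 7
pos_y_4 = 4
pos_z_4 = 4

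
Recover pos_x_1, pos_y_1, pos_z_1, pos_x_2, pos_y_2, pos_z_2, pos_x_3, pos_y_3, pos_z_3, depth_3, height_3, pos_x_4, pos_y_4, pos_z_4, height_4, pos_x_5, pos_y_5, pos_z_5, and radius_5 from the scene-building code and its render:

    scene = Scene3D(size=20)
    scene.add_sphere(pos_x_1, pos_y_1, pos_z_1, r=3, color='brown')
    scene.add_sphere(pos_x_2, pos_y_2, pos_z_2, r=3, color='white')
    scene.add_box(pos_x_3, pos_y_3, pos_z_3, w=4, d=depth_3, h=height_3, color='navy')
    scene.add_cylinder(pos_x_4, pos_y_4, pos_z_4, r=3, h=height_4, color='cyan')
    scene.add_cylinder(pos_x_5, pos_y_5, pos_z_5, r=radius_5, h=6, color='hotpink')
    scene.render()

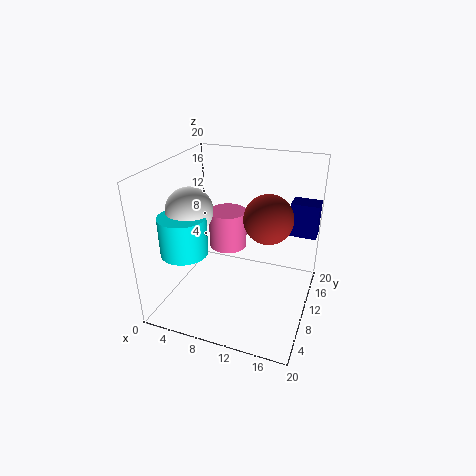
pos_x_1 = 15
pos_y_1 = 7
pos_z_1 = 15
pos_x_2 = 5
pos_y_2 = 6
pos_z_2 = 15
pos_x_3 = 16
pos_y_3 = 15
pos_z_3 = 9
depth_3 = 3
height_3 = 5
pos_x_4 = 5
pos_y_4 = 4
pos_z_4 = 10
height_4 = 5
pos_x_5 = 6
pos_y_5 = 16
pos_z_5 = 5
radius_5 = 3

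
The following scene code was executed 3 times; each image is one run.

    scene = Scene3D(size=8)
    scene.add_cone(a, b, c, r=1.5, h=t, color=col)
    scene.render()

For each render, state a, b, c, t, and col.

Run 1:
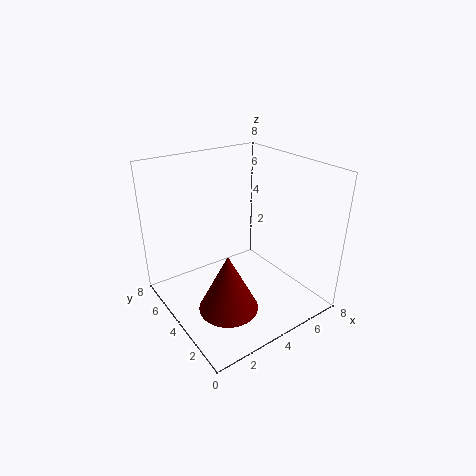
a = 2; b = 2; c = 1.5; t = 3; col = 'maroon'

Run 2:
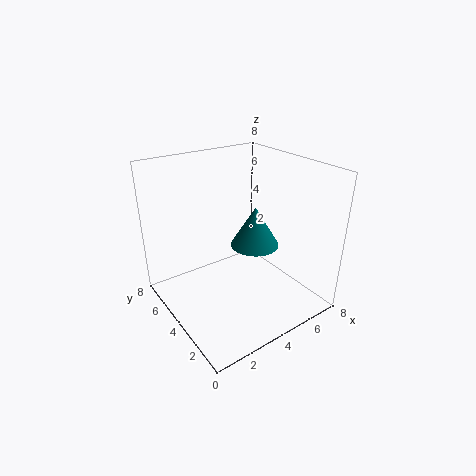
a = 6; b = 5; c = 2.5; t = 2.5; col = 'teal'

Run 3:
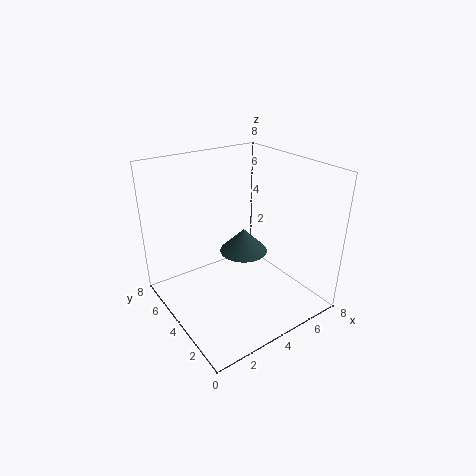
a = 5.5; b = 5.5; c = 2; t = 1.5; col = 'darkslategray'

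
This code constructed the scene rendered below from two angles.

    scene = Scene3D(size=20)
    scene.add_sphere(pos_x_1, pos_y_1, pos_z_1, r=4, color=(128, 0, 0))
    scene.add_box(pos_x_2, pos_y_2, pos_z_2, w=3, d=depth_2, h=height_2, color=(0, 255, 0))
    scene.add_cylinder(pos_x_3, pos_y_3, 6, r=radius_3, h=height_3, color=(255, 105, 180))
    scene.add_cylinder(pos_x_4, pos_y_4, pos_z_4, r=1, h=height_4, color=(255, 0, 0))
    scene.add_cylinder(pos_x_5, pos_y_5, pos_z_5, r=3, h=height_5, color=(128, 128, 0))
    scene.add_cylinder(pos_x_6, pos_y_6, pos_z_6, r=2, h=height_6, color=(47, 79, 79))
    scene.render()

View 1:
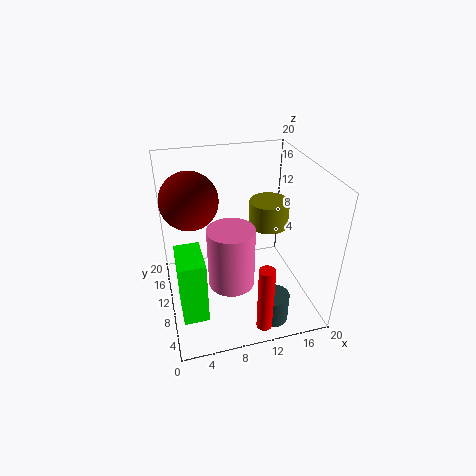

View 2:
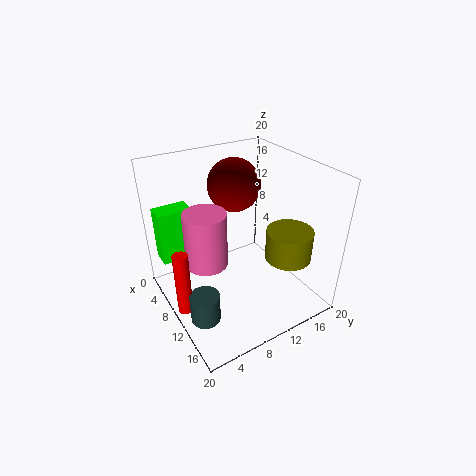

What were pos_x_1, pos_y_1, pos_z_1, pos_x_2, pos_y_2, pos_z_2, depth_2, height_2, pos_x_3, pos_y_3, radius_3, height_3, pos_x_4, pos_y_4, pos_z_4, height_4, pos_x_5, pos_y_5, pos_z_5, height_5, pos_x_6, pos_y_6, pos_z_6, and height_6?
pos_x_1 = 4; pos_y_1 = 13; pos_z_1 = 15; pos_x_2 = 1; pos_y_2 = 1; pos_z_2 = 5; depth_2 = 5; height_2 = 8; pos_x_3 = 8; pos_y_3 = 6; radius_3 = 3; height_3 = 8; pos_x_4 = 11; pos_y_4 = 1; pos_z_4 = 2; height_4 = 9; pos_x_5 = 16; pos_y_5 = 14; pos_z_5 = 9; height_5 = 4; pos_x_6 = 13; pos_y_6 = 3; pos_z_6 = 1; height_6 = 4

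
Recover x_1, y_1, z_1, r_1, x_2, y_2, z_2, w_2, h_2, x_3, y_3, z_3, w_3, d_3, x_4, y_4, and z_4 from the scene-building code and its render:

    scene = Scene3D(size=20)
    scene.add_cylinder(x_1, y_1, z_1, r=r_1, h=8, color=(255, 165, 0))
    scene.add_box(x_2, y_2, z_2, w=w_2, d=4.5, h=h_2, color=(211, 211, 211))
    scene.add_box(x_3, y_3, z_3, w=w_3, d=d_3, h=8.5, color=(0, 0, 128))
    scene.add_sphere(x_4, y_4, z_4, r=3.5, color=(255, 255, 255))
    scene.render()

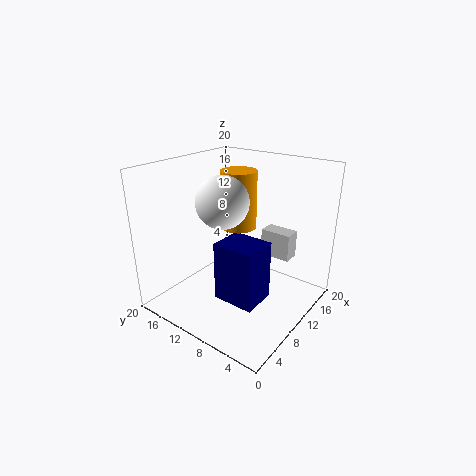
x_1 = 11.5
y_1 = 11
z_1 = 11
r_1 = 2.5
x_2 = 14.5
y_2 = 4.5
z_2 = 6
w_2 = 2.5
h_2 = 4
x_3 = 6.5
y_3 = 5.5
z_3 = 1.5
w_3 = 5
d_3 = 6
x_4 = 8
y_4 = 11
z_4 = 15.5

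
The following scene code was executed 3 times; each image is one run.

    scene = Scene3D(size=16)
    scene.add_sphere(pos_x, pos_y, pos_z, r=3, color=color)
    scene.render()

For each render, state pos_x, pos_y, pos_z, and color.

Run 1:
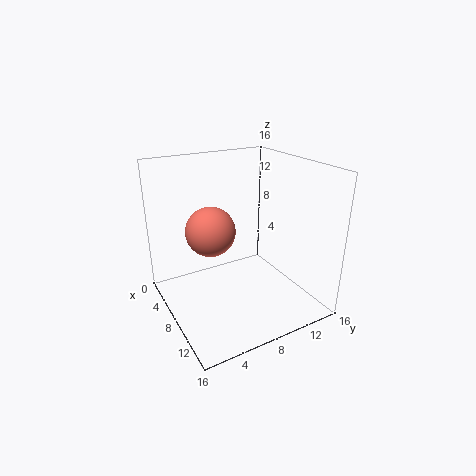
pos_x = 4; pos_y = 6.5; pos_z = 7.5; color = 'salmon'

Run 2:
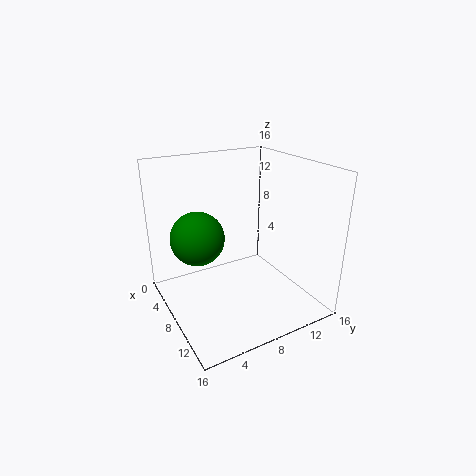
pos_x = 6; pos_y = 4; pos_z = 8; color = 'green'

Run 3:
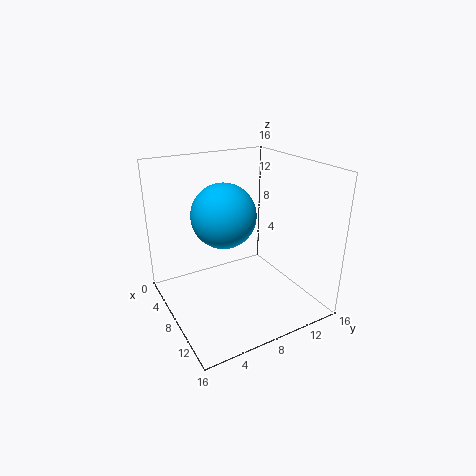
pos_x = 11.5; pos_y = 4.5; pos_z = 12.5; color = 'deepskyblue'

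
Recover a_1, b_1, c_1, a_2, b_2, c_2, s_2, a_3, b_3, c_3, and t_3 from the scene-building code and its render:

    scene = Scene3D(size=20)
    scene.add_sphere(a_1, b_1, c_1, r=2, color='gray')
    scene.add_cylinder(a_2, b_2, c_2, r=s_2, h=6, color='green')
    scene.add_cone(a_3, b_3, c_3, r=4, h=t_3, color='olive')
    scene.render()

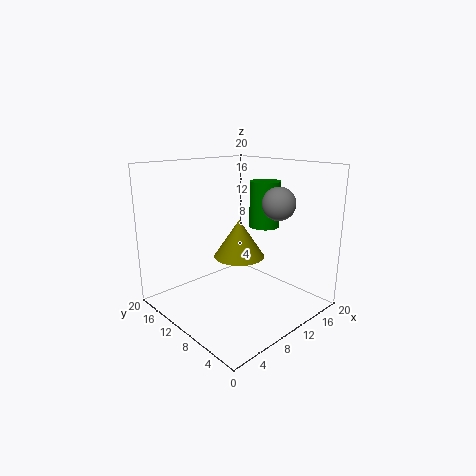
a_1 = 10, b_1 = 3, c_1 = 16, a_2 = 12, b_2 = 7, c_2 = 12, s_2 = 2, a_3 = 14, b_3 = 14, c_3 = 5, t_3 = 6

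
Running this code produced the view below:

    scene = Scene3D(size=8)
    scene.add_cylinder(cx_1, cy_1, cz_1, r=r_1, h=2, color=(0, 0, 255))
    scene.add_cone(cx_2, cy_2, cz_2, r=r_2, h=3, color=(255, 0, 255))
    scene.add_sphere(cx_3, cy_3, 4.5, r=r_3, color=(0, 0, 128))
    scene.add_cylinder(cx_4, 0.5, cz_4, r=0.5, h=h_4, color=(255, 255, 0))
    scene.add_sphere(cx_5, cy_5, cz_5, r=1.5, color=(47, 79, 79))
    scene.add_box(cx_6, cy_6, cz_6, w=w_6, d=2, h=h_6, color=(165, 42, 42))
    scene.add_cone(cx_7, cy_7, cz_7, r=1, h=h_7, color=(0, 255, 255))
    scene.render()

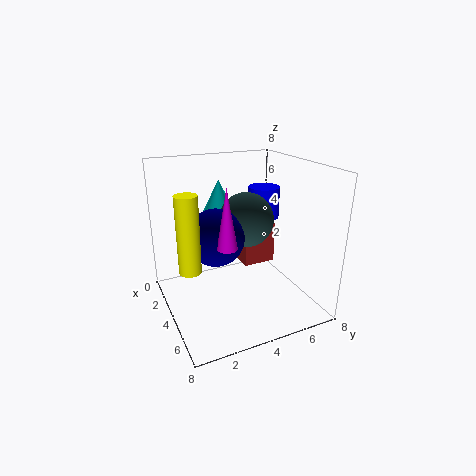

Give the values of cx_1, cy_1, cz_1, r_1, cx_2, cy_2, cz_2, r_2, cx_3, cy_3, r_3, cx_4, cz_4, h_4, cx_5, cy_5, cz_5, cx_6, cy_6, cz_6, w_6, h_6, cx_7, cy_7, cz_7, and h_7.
cx_1 = 1.5; cy_1 = 7; cz_1 = 4; r_1 = 1; cx_2 = 6; cy_2 = 2.5; cz_2 = 4.5; r_2 = 0.5; cx_3 = 4.5; cy_3 = 2.5; r_3 = 1.5; cx_4 = 6.5; cz_4 = 4; h_4 = 3.5; cx_5 = 4; cy_5 = 4.5; cz_5 = 5; cx_6 = 1; cy_6 = 5; cz_6 = 1.5; w_6 = 2; h_6 = 2.5; cx_7 = 2.5; cy_7 = 3.5; cz_7 = 5; h_7 = 2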